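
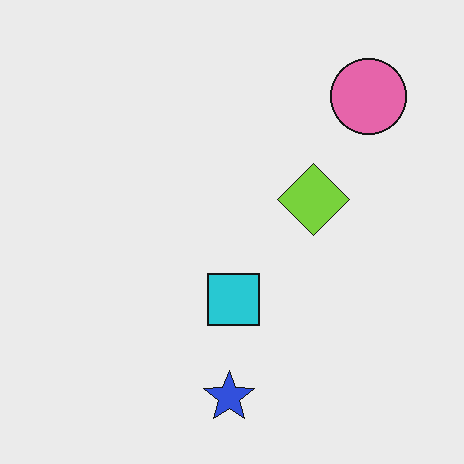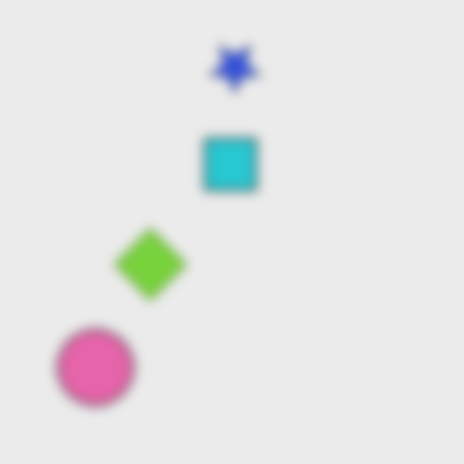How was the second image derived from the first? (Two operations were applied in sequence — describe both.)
Rotated 180°, then strongly gaussian-blurred.

The pink circle sits in the top-right of the first image and the bottom-left of the second — consistent with a whole-image 180° rotation. Shape edges and outlines are uniformly softened across the whole image.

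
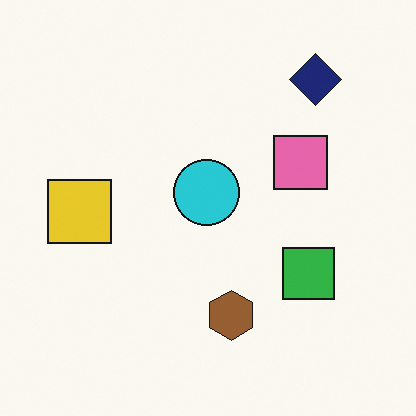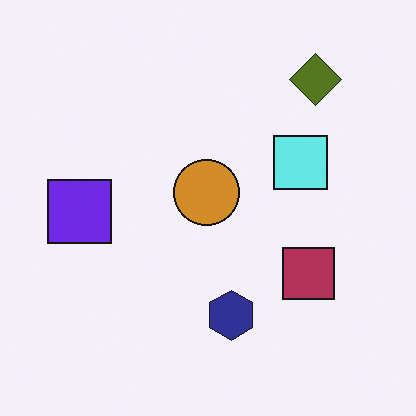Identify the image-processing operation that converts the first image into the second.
Hue-shifted by a large amount.

Every shape's color has rotated by the same amount around the hue wheel — a uniform hue shift.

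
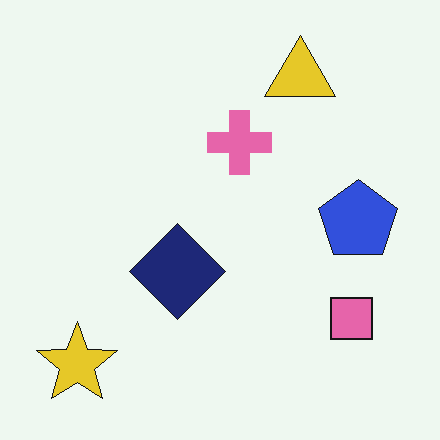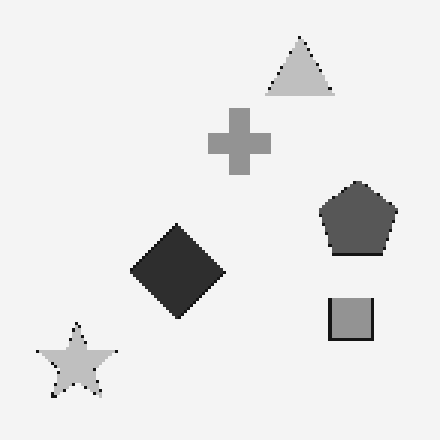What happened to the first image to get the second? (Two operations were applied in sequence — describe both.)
Converted to grayscale, then lightly pixelated (a mild mosaic effect).

All color is removed — every shape is now a shade of grey. Shapes are reduced to large square blocks; fine edges and outlines are lost — a downscale-then-upscale (mosaic) effect.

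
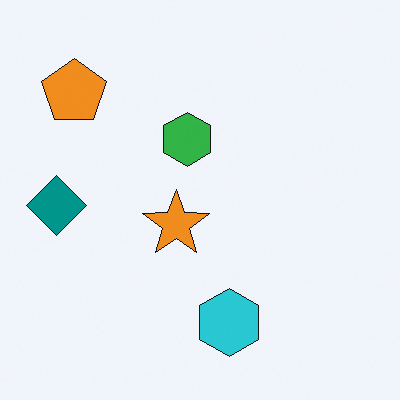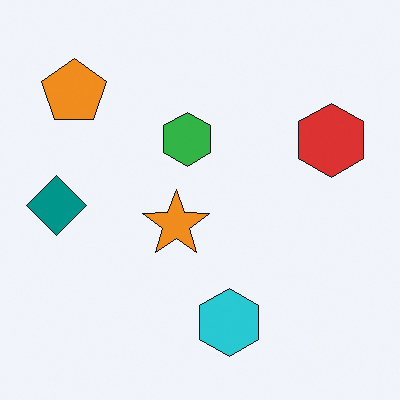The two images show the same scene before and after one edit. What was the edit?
The image was overlaid with an additional red hexagon.

A red hexagon appears in the second image that is absent from the first.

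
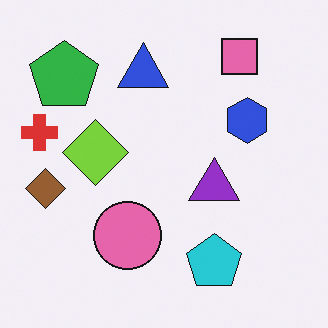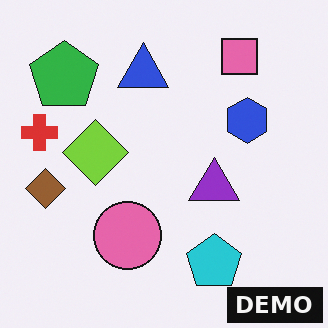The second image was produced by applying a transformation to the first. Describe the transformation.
The second image is the first watermarked with the text "DEMO" in the lower-right corner.

A dark label reading "DEMO" appears in the lower-right corner.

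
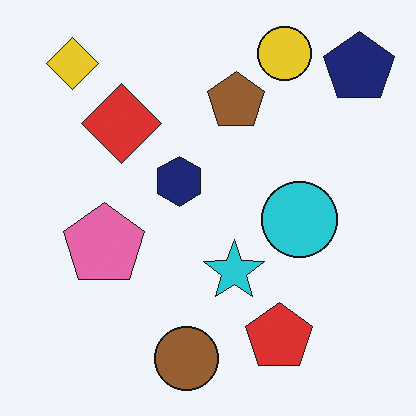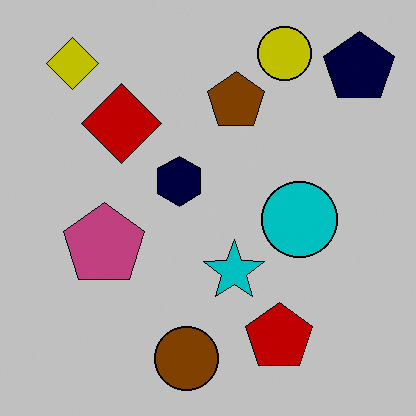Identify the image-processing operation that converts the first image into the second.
Aggressively posterized.

Each flat color has snapped to a coarser quantized level — most visibly, the near-white background has dropped to a flat grey.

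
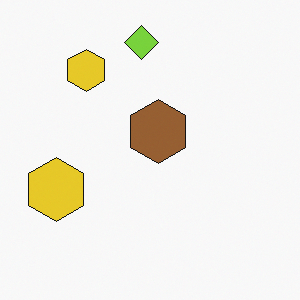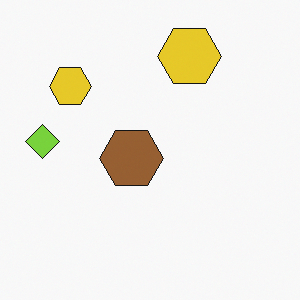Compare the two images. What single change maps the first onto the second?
The transformation is: transposed (reflected across the top-left ↔ bottom-right diagonal).

Shapes have swapped their row and column positions — what was in the top-right is now in the bottom-left — a diagonal reflection.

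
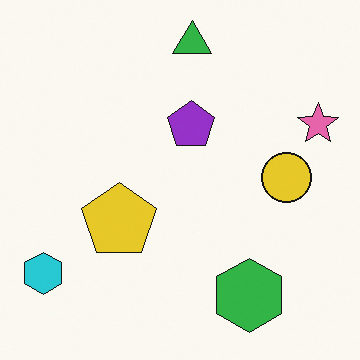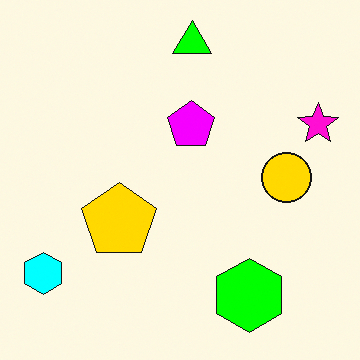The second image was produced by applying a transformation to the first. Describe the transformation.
This is the original image heavily oversaturated.

All colors are more vivid — a global saturation change.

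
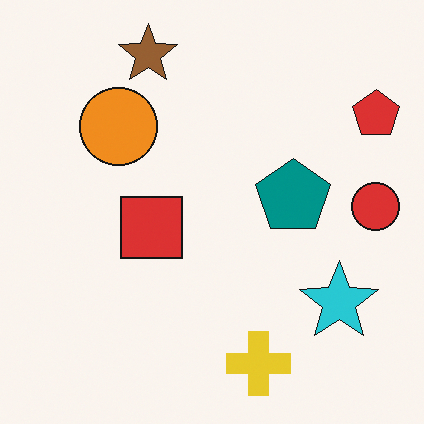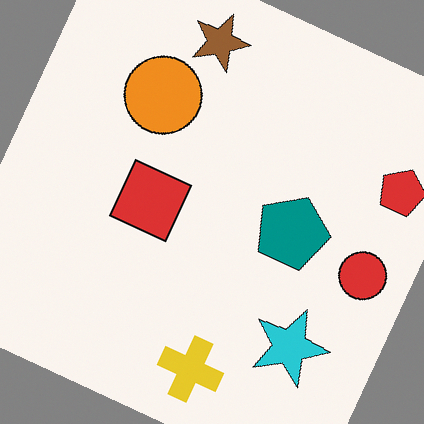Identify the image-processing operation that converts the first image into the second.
It was rotated clockwise by a moderate amount.

Every shape is tilted by the same angle and the image corners show triangular fill wedges — a whole-image rotation by a non-right angle.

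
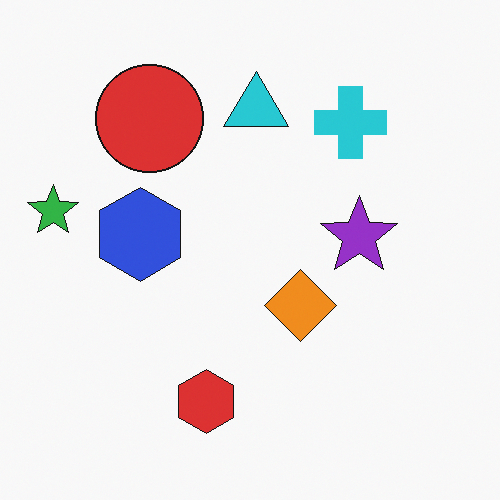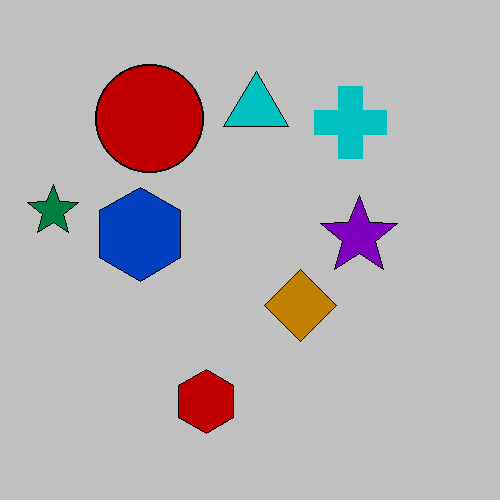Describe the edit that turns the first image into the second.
This is the original image heavily posterized to just a handful of flat colors.

Each flat color has snapped to a coarser quantized level — most visibly, the near-white background has dropped to a flat grey.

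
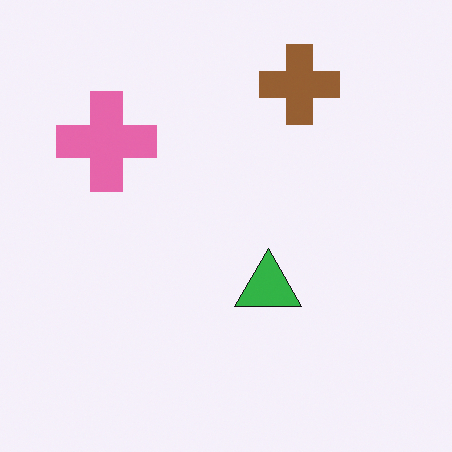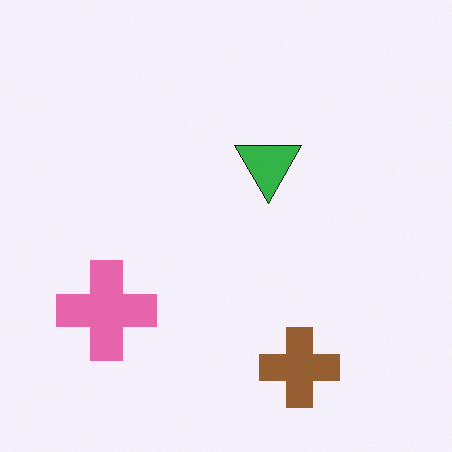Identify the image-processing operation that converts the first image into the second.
The image was flipped vertically (top ↔ bottom).

The brown cross is in the top of the first image and the bottom of the second — shapes on opposite sides of the horizontal midline have swapped in a mirror flip.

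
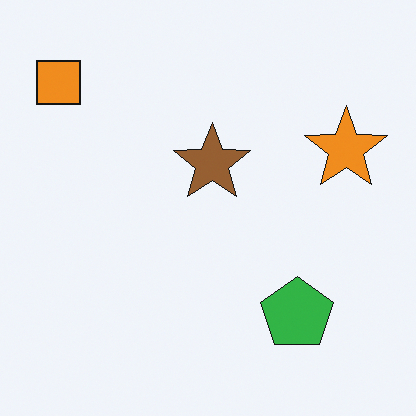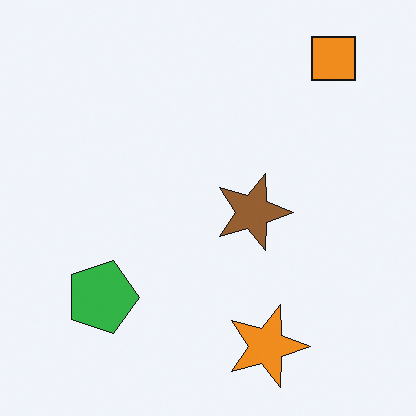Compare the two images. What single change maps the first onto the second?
The second image is the first rotated 90° clockwise.

The orange square sits in the top-left of the first image and the top-right of the second — consistent with a whole-image 90° clockwise rotation.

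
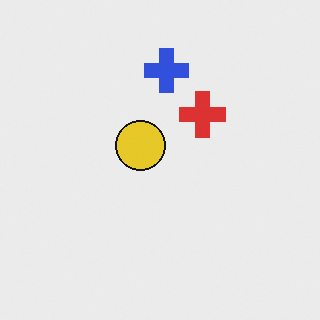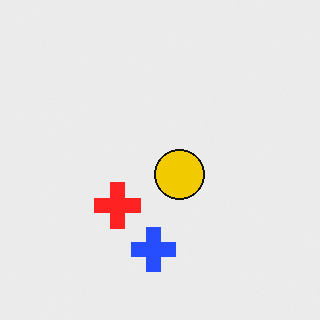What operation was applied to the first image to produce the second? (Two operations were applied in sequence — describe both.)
This is the original image slightly oversaturated, then rotated 180°.

All colors are more vivid — a global saturation change. The blue cross sits in the top of the first image and the bottom of the second — consistent with a whole-image 180° rotation.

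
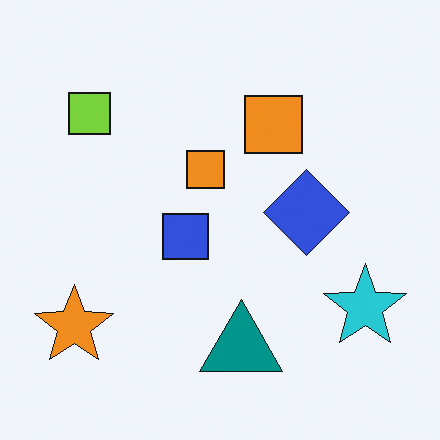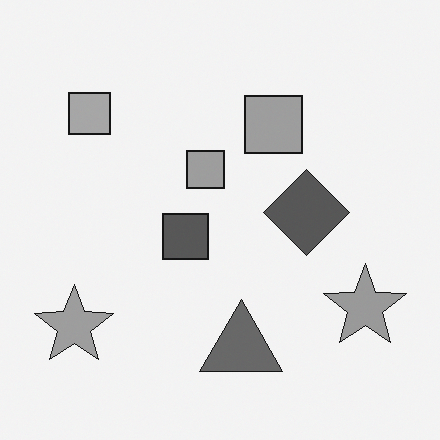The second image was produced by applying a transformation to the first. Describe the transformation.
It was converted to grayscale.

All color is removed — every shape is now a shade of grey.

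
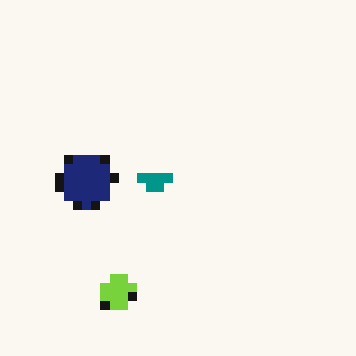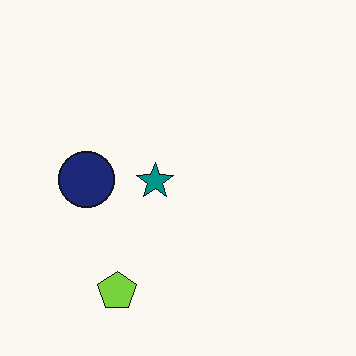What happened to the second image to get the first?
Heavily pixelated into large blocks.

Shapes are reduced to large square blocks; fine edges and outlines are lost — a downscale-then-upscale (mosaic) effect.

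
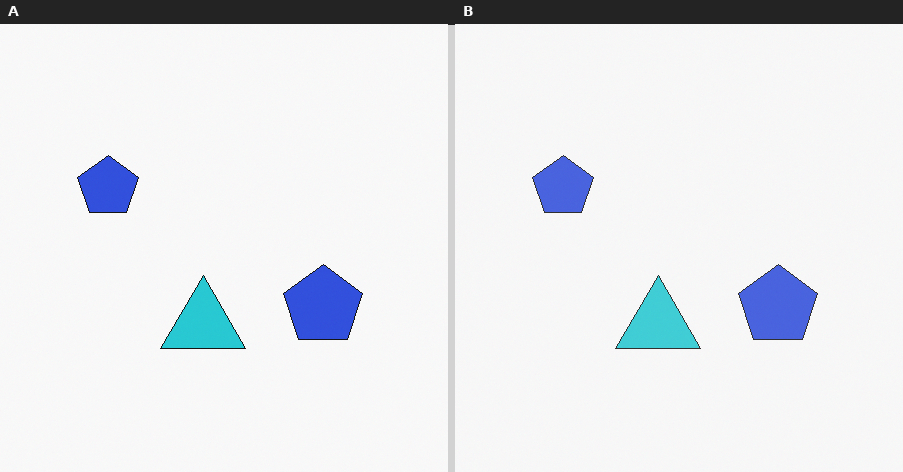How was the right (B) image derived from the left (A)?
The image was given slightly reduced contrast.

Tones are pushed toward mid-grey across the whole image — a global contrast change.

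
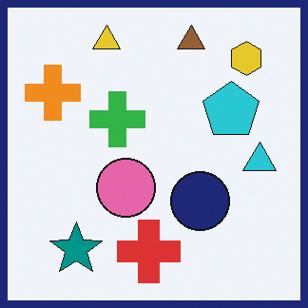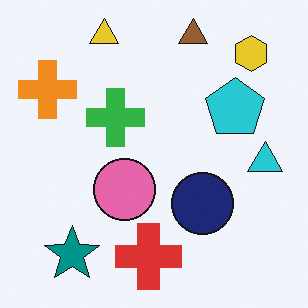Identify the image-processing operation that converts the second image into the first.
It was framed with a navy border.

A solid navy frame runs around the edge of the first image, with the content slightly shrunk inside it.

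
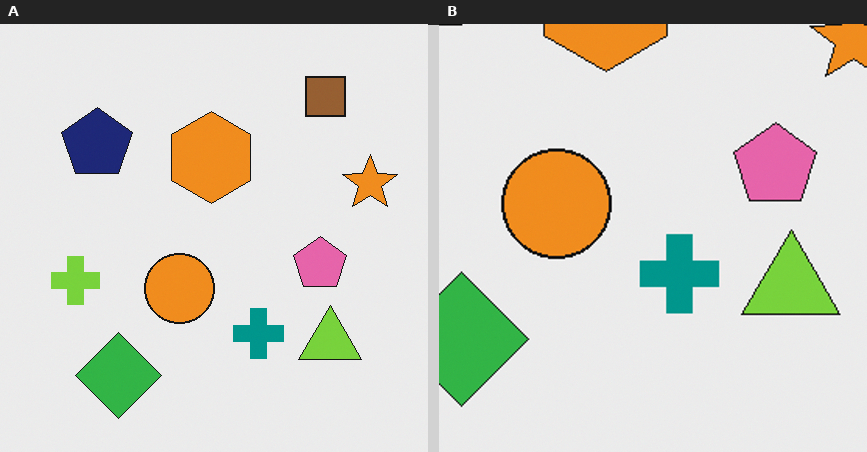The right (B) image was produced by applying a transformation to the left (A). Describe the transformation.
This is the original image cropped slightly and scaled back up.

The visible shapes are larger and the field of view is narrower; shapes near the original edges may be partly or wholly outside the frame — a crop-and-rescale.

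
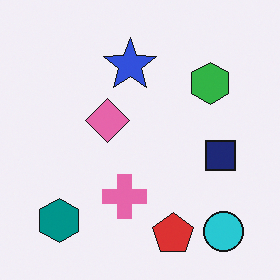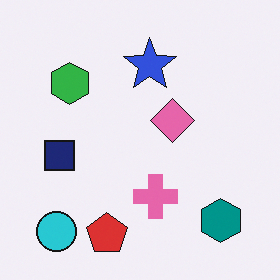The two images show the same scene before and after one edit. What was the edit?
The image was flipped horizontally (left ↔ right).

The cyan circle is in the bottom-right of the first image and the bottom-left of the second — shapes on opposite sides of the vertical midline have swapped in a mirror flip.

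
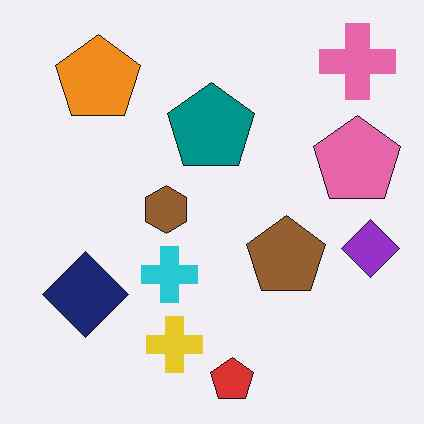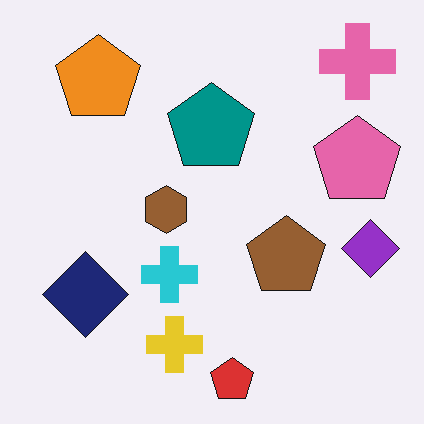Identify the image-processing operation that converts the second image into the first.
It was given moderate JPEG compression.

Blocky 8×8 compression artifacts appear around shape edges and the flat background shows ringing — characteristic JPEG degradation.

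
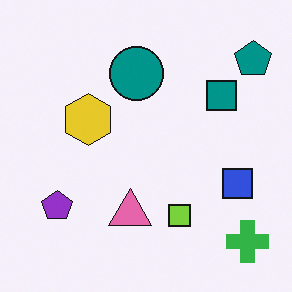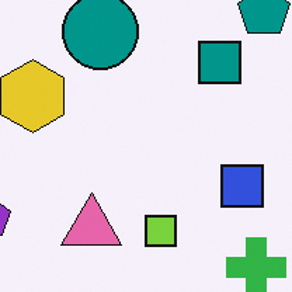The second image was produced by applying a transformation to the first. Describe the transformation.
Cropped slightly and scaled back up.

The visible shapes are larger and the field of view is narrower; shapes near the original edges may be partly or wholly outside the frame — a crop-and-rescale.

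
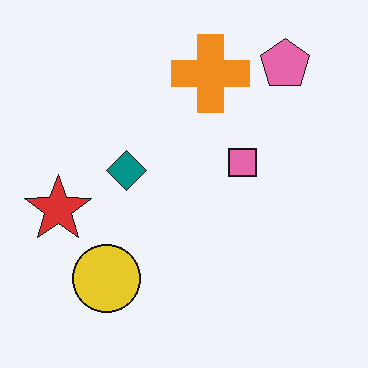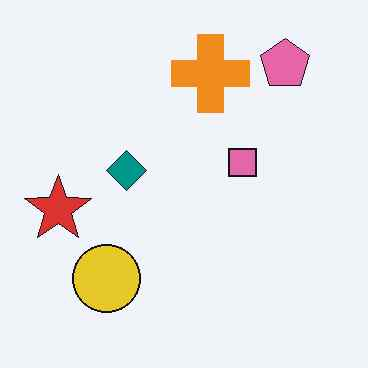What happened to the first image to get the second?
It was JPEG-compressed with visible artifacts.

Blocky 8×8 compression artifacts appear around shape edges and the flat background shows ringing — characteristic JPEG degradation.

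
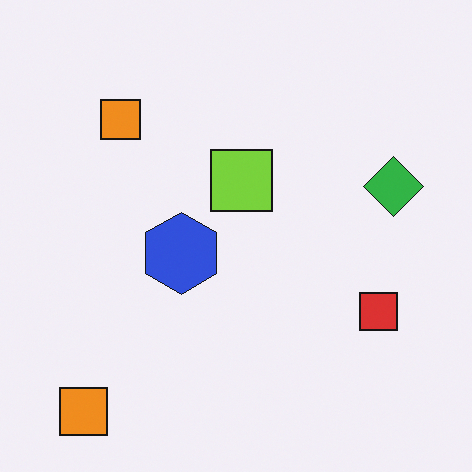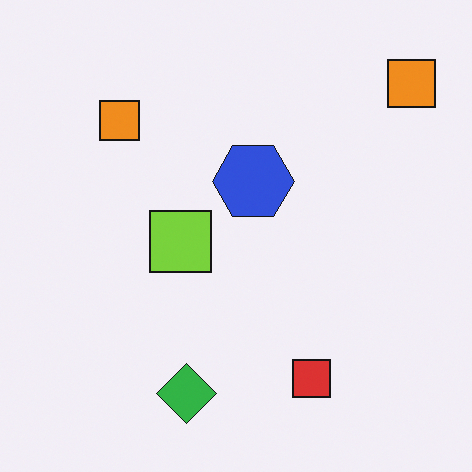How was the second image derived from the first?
This is the original image transposed (reflected across the top-left ↔ bottom-right diagonal).

Shapes have swapped their row and column positions — what was in the top-right is now in the bottom-left — a diagonal reflection.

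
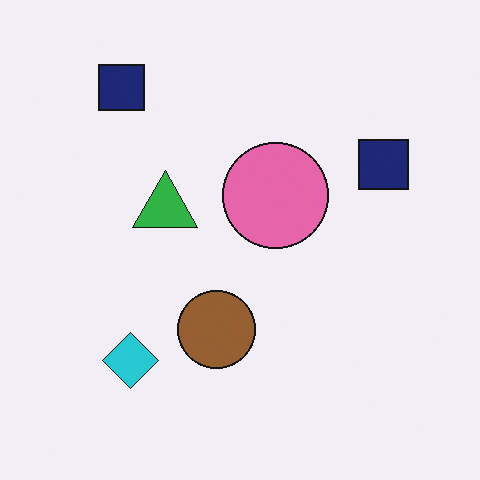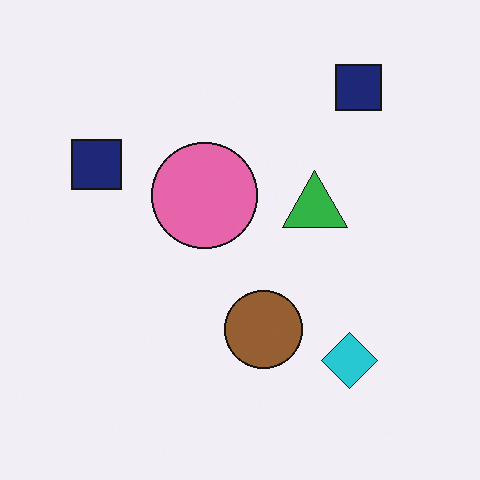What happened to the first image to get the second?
This is the original image flipped horizontally (left ↔ right).

The cyan diamond is in the bottom-left of the first image and the bottom-right of the second — shapes on opposite sides of the vertical midline have swapped in a mirror flip.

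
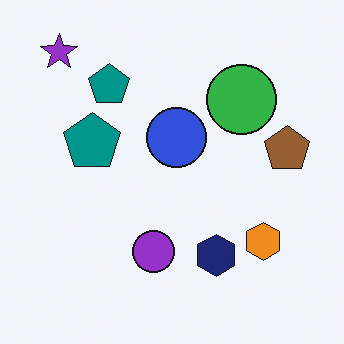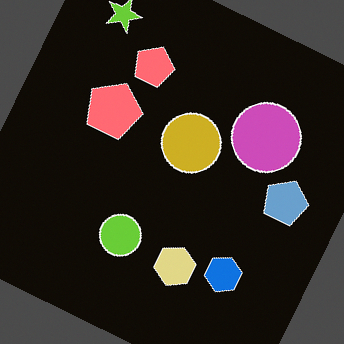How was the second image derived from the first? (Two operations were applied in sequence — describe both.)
This is the original image rotated clockwise by a clearly visible amount, then color-inverted (negative).

Every shape is tilted by the same angle and the image corners show triangular fill wedges — a whole-image rotation by a non-right angle. The light background has become dark and every shape's color is its complement — a photographic negative.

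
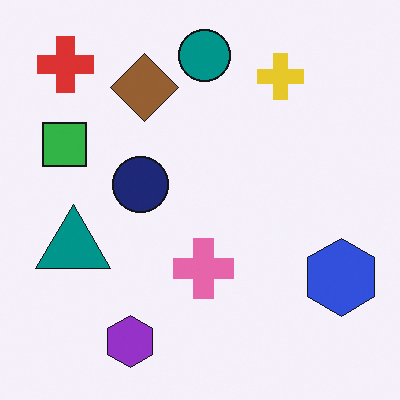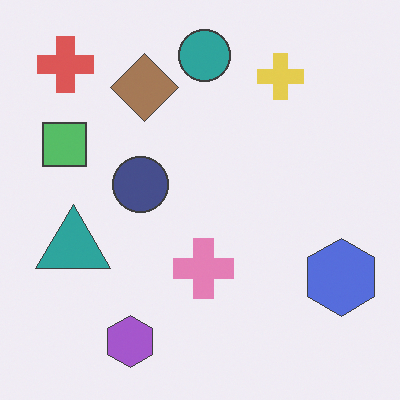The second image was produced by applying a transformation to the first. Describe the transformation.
The second image is the first given slightly reduced contrast.

Tones are pushed toward mid-grey across the whole image — a global contrast change.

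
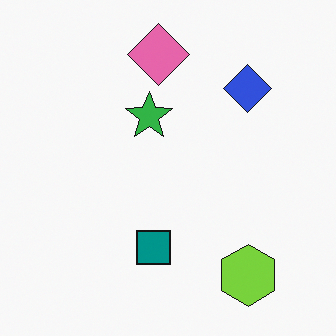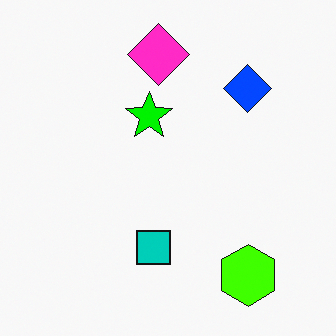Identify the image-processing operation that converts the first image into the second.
It was made much more vivid (saturation change).

All colors are more vivid — a global saturation change.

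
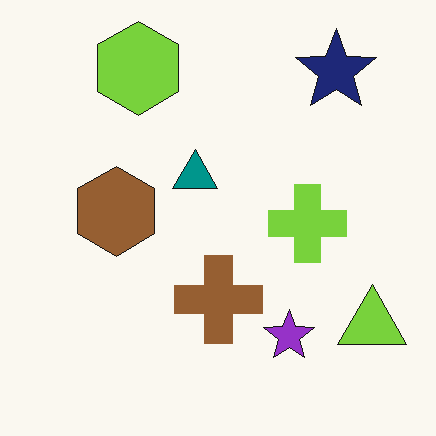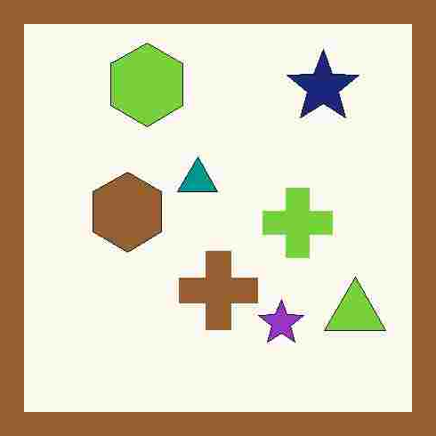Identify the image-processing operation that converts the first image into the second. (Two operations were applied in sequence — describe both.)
This is the original image heavily JPEG-compressed with obvious blocking artifacts, then framed with a brown border.

Blocky 8×8 compression artifacts appear around shape edges and the flat background shows ringing — characteristic JPEG degradation. A solid brown frame runs around the edge of the second image, with the content slightly shrunk inside it.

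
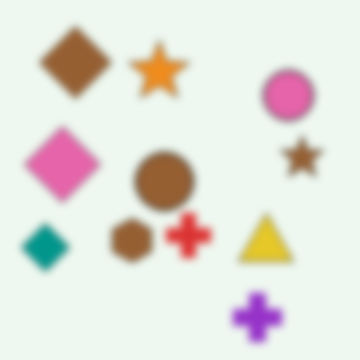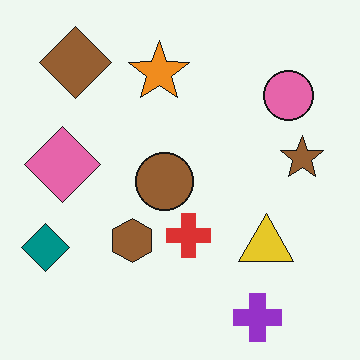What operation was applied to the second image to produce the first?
Moderately blurred.

Shape edges and outlines are uniformly softened across the whole image.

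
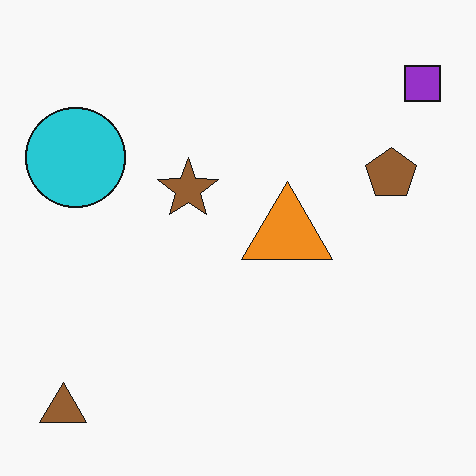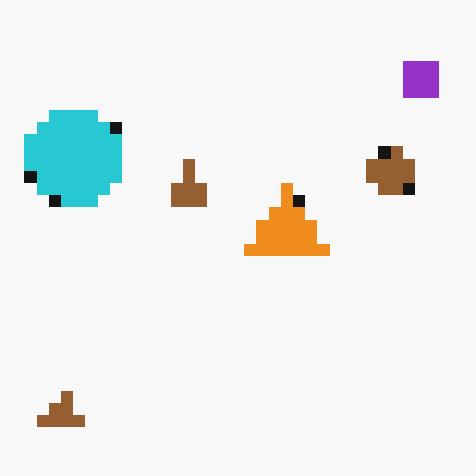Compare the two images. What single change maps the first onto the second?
The image was heavily pixelated into large blocks.

Shapes are reduced to large square blocks; fine edges and outlines are lost — a downscale-then-upscale (mosaic) effect.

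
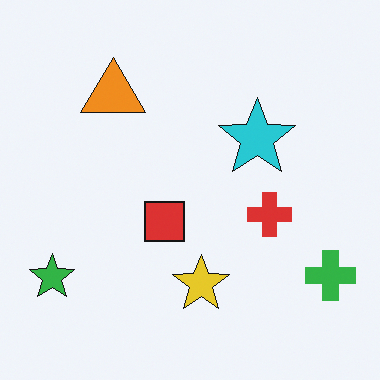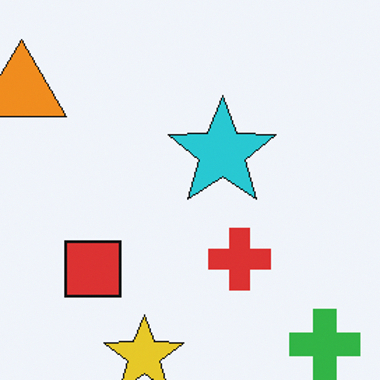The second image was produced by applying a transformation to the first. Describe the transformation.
Cropped slightly and scaled back up.

The visible shapes are larger and the field of view is narrower; shapes near the original edges may be partly or wholly outside the frame — a crop-and-rescale.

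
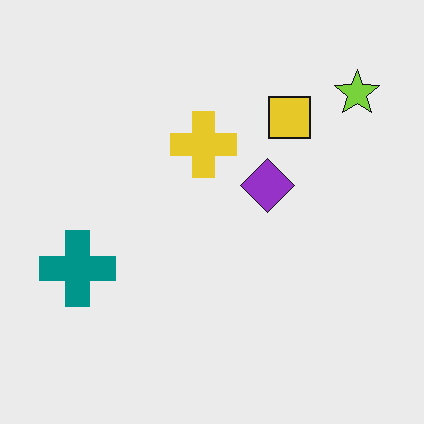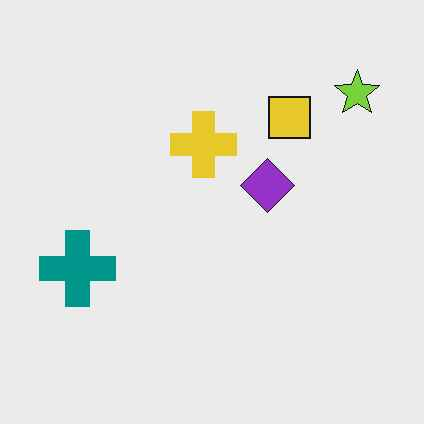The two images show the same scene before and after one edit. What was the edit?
The image was given moderate JPEG compression.

Blocky 8×8 compression artifacts appear around shape edges and the flat background shows ringing — characteristic JPEG degradation.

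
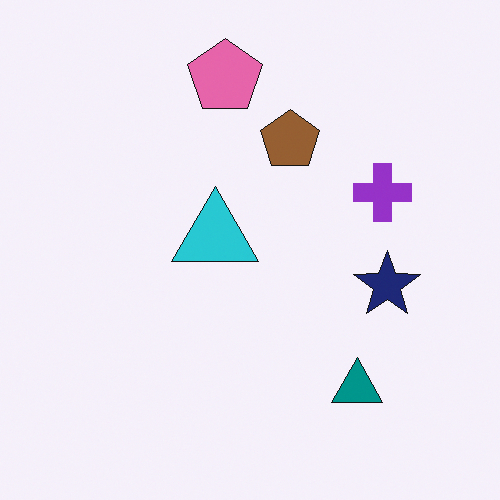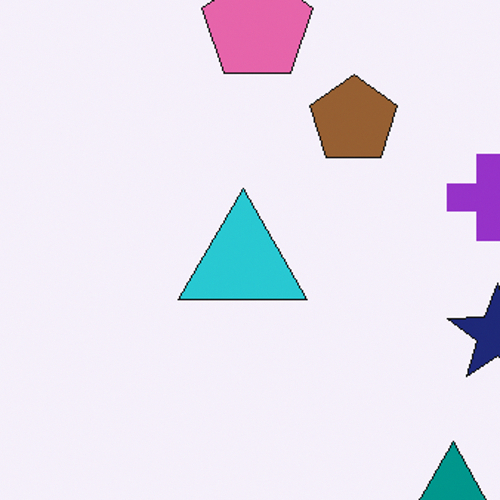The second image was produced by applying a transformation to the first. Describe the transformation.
The image was cropped slightly and scaled back up.

The visible shapes are larger and the field of view is narrower; shapes near the original edges may be partly or wholly outside the frame — a crop-and-rescale.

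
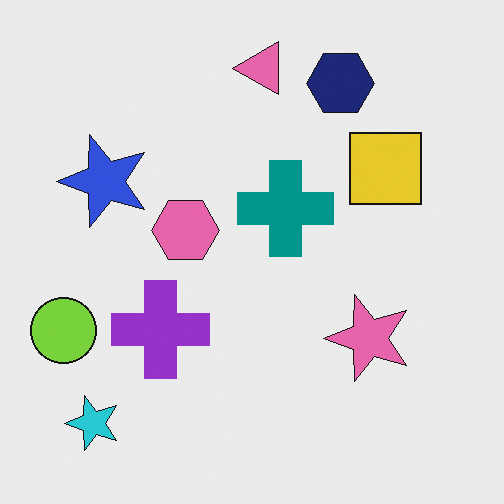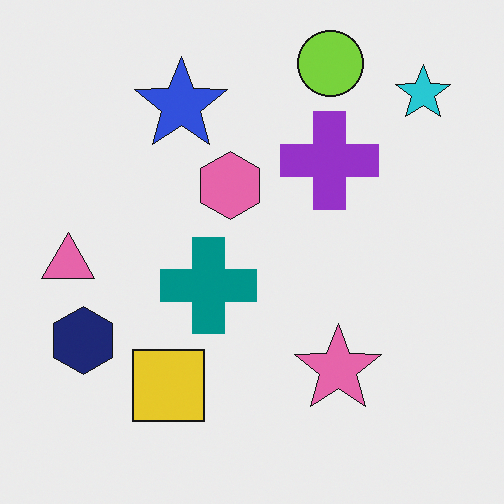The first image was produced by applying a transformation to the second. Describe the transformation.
The first image is the second transposed (reflected across the top-left ↔ bottom-right diagonal).

Shapes have swapped their row and column positions — what was in the top-right is now in the bottom-left — a diagonal reflection.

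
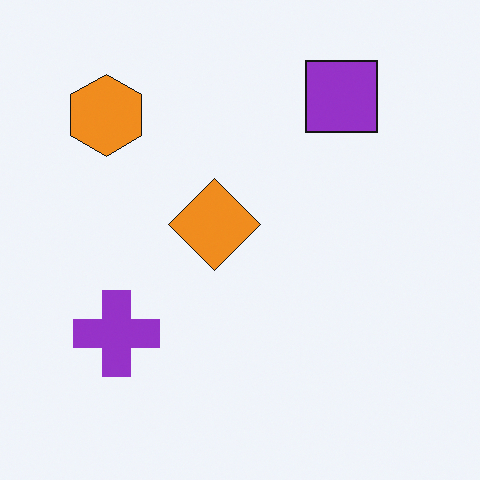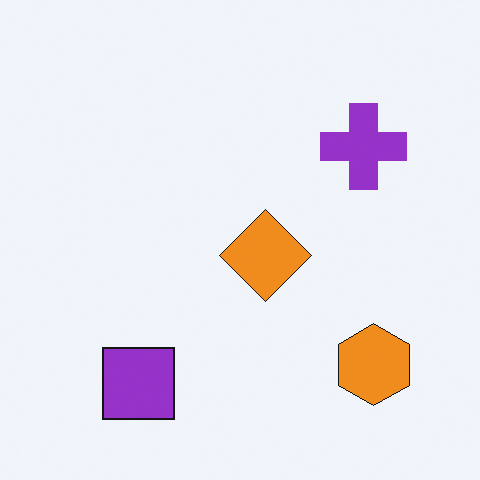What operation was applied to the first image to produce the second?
The image was rotated 180°.

The orange hexagon sits in the top-left of the first image and the bottom-right of the second — consistent with a whole-image 180° rotation.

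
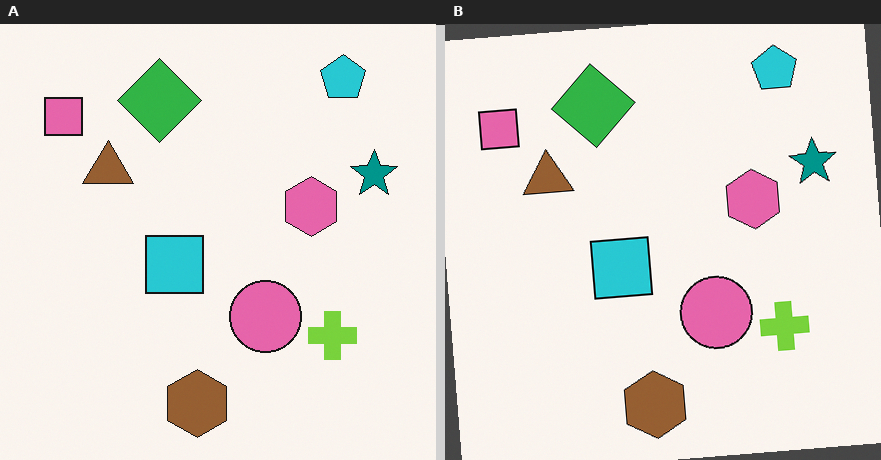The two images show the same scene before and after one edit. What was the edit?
It was rotated counter-clockwise by a few degrees.

Every shape is tilted by the same angle and the image corners show triangular fill wedges — a whole-image rotation by a non-right angle.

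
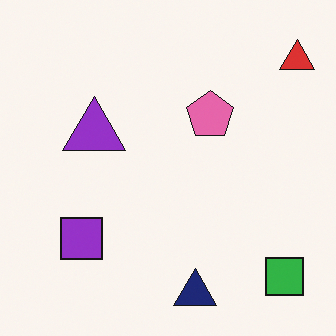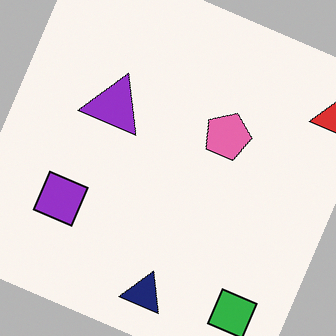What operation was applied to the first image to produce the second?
The image was rotated clockwise by a clearly visible amount.

Every shape is tilted by the same angle and the image corners show triangular fill wedges — a whole-image rotation by a non-right angle.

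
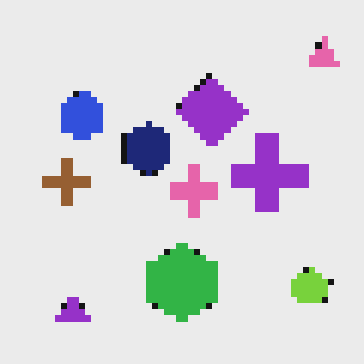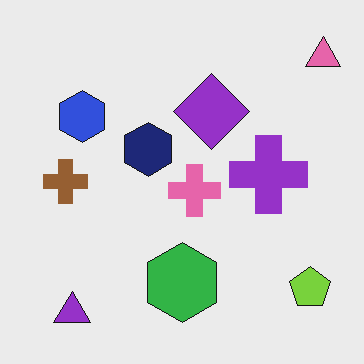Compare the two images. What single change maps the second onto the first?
The transformation is: pixelated into visible square blocks.

Shapes are reduced to large square blocks; fine edges and outlines are lost — a downscale-then-upscale (mosaic) effect.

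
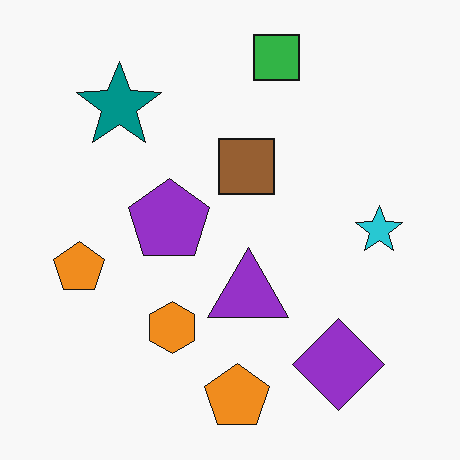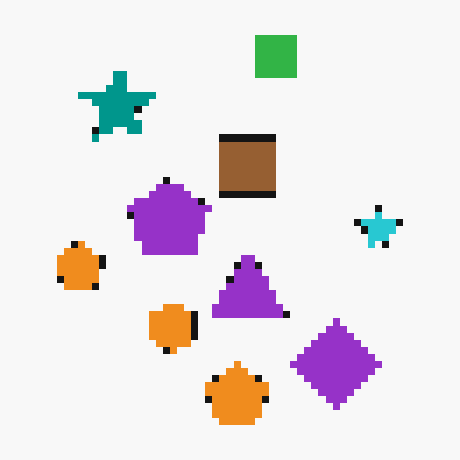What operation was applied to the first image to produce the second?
The transformation is: moderately pixelated.

Shapes are reduced to large square blocks; fine edges and outlines are lost — a downscale-then-upscale (mosaic) effect.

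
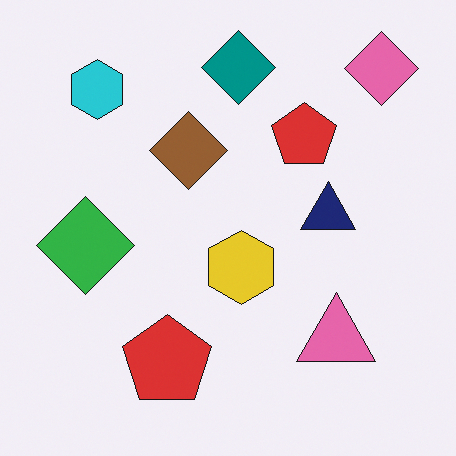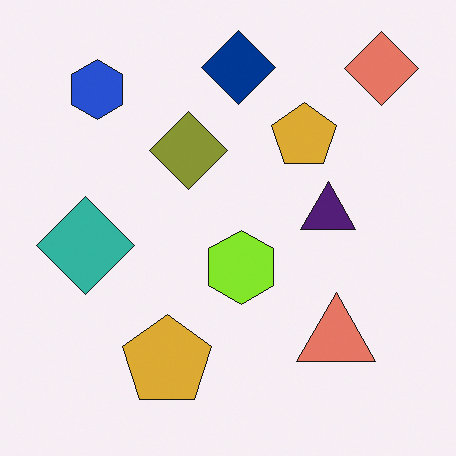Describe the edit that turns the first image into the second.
It was hue-shifted slightly.

Every shape's color has rotated by the same amount around the hue wheel — a uniform hue shift.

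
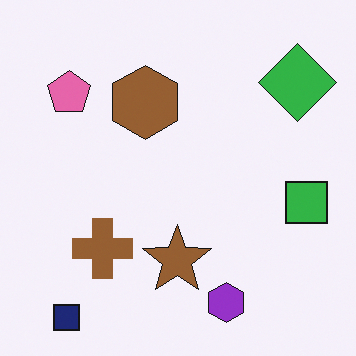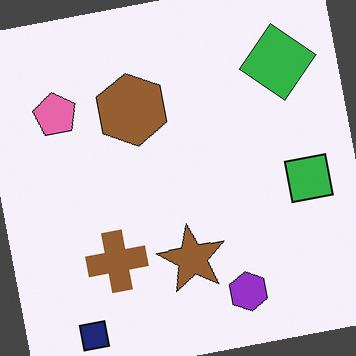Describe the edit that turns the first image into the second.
The transformation is: rotated counter-clockwise by a slight angle.

Every shape is tilted by the same angle and the image corners show triangular fill wedges — a whole-image rotation by a non-right angle.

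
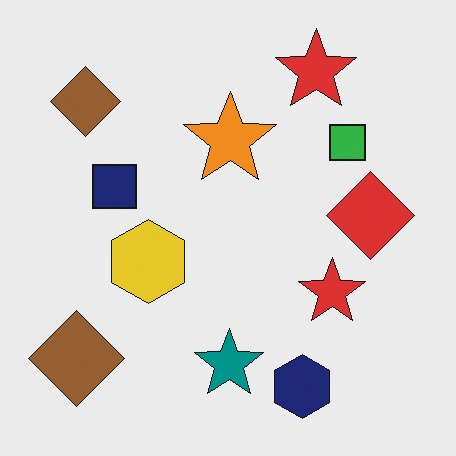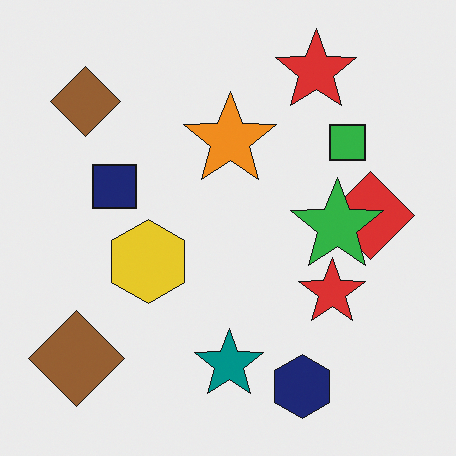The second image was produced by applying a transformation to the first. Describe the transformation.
The second image is the first overlaid with an additional green star.

A green star appears in the second image that is absent from the first.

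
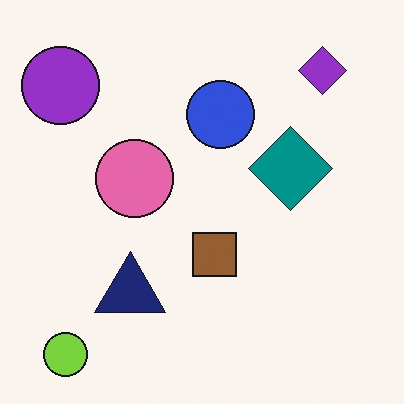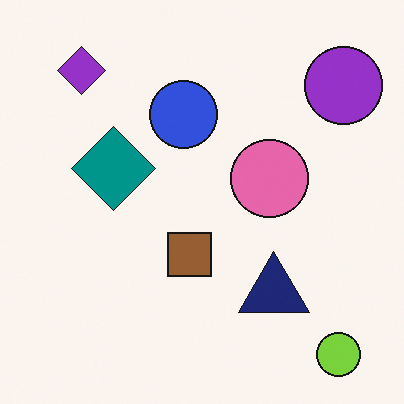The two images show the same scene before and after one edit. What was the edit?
Flipped horizontally (left ↔ right).

The purple circle is in the top-left of the first image and the top-right of the second — shapes on opposite sides of the vertical midline have swapped in a mirror flip.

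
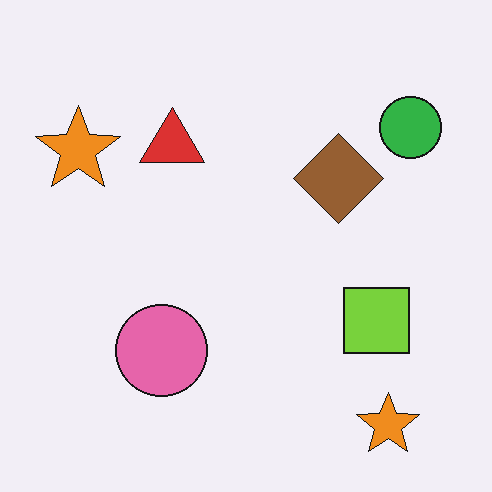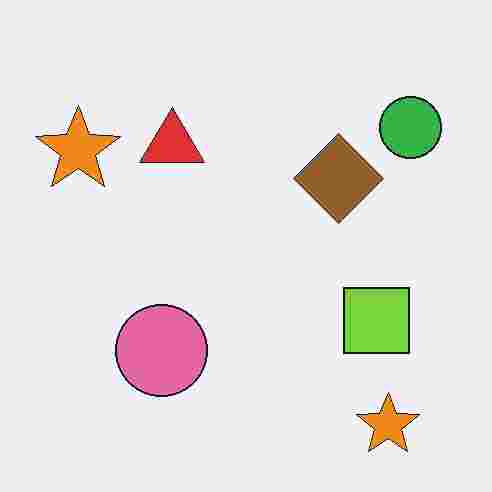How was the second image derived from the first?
This is the original image degraded with heavy JPEG compression.

Blocky 8×8 compression artifacts appear around shape edges and the flat background shows ringing — characteristic JPEG degradation.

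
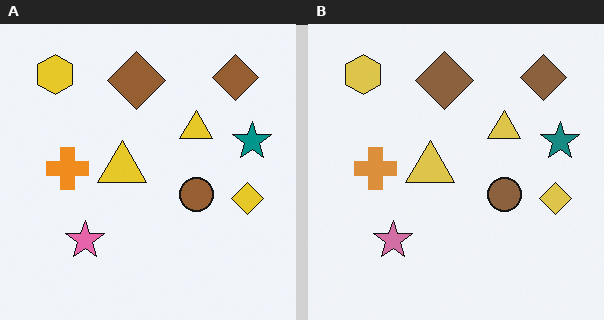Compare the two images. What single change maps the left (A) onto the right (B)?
Slightly desaturated.

All colors are more muted and greyish — a global saturation change.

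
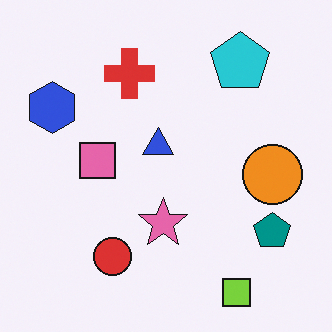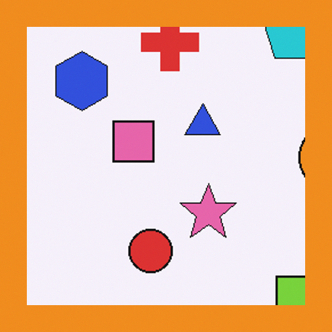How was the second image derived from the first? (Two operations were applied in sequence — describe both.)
This is the original image cropped to a modestly smaller region and rescaled, then framed with a orange border.

The visible shapes are larger and the field of view is narrower; shapes near the original edges may be partly or wholly outside the frame — a crop-and-rescale. A solid orange frame runs around the edge of the second image, with the content slightly shrunk inside it.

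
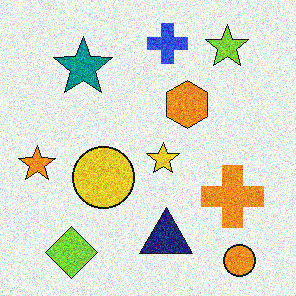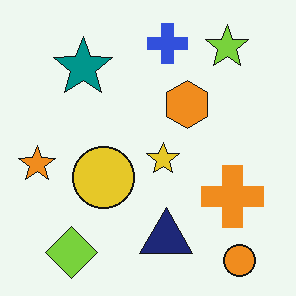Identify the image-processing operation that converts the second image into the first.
The transformation is: degraded with a thick layer of grain.

Random speckle covers the whole image, including the flat background.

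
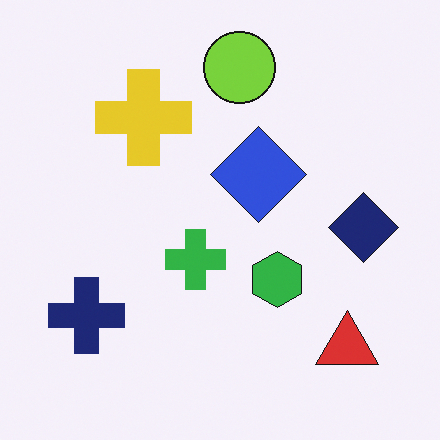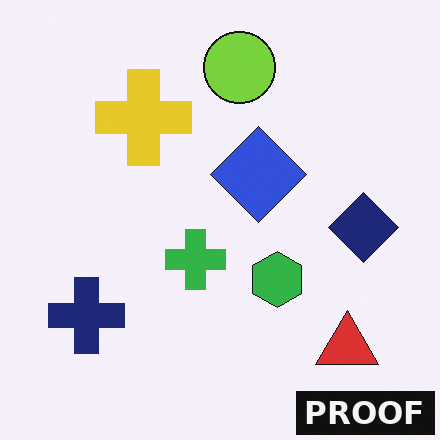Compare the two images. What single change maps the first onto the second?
This is the original image watermarked with the text "PROOF" in the lower-right corner.

A dark label reading "PROOF" appears in the lower-right corner.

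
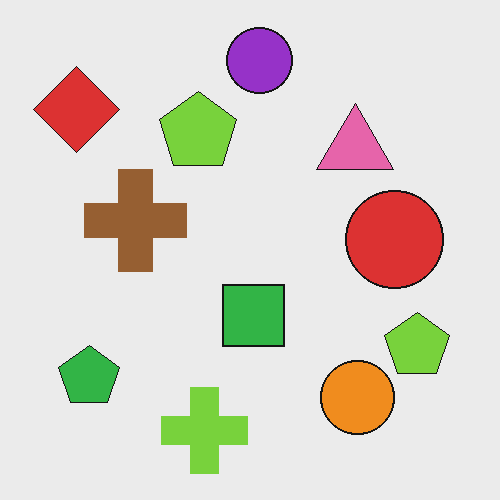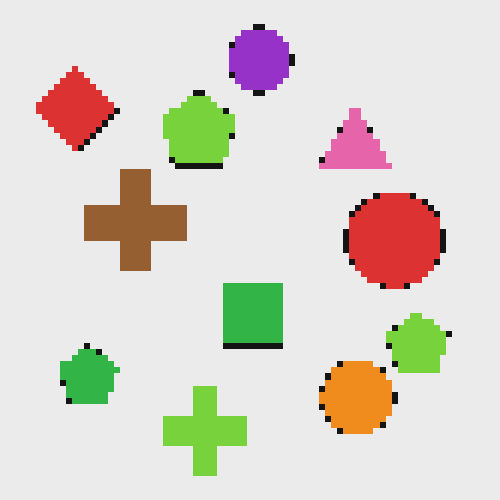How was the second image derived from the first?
The image was moderately pixelated.

Shapes are reduced to large square blocks; fine edges and outlines are lost — a downscale-then-upscale (mosaic) effect.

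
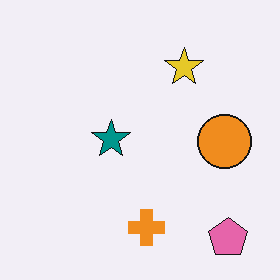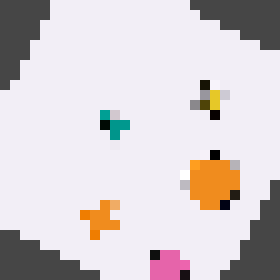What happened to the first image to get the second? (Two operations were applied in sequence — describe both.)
It was rotated clockwise by a moderate amount, then coarsely pixelated.

Every shape is tilted by the same angle and the image corners show triangular fill wedges — a whole-image rotation by a non-right angle. Shapes are reduced to large square blocks; fine edges and outlines are lost — a downscale-then-upscale (mosaic) effect.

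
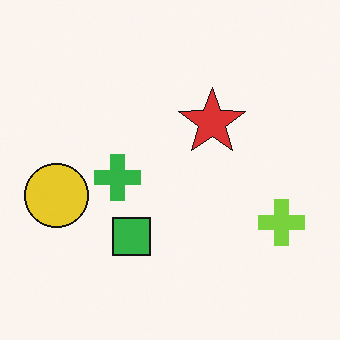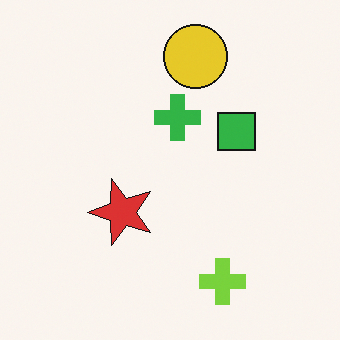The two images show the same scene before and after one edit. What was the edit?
The transformation is: transposed (reflected across the top-left ↔ bottom-right diagonal).

Shapes have swapped their row and column positions — what was in the top-right is now in the bottom-left — a diagonal reflection.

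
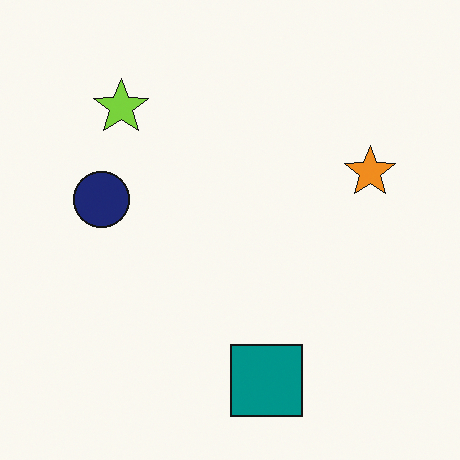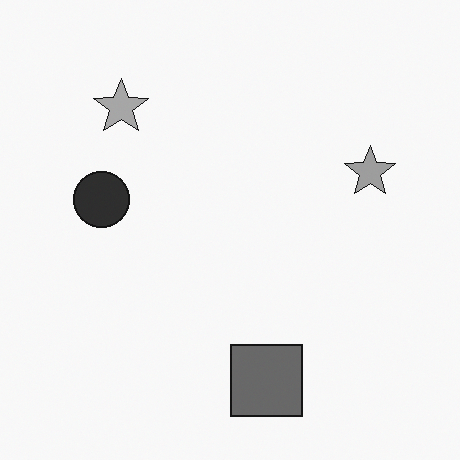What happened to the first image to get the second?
Converted to grayscale.

All color is removed — every shape is now a shade of grey.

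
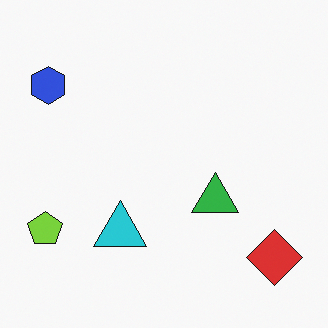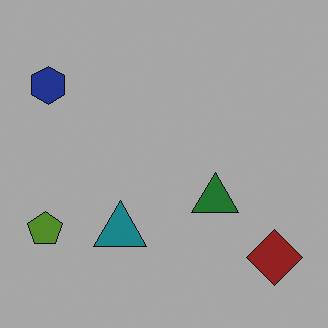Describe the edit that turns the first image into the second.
The transformation is: substantially darkened.

Every pixel — background and shapes alike — is uniformly darkened.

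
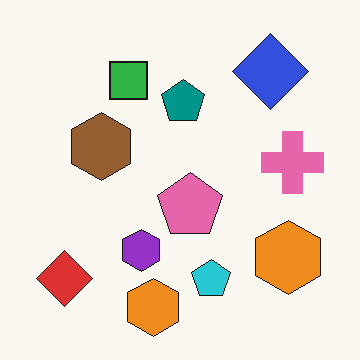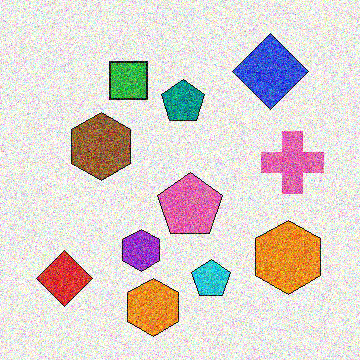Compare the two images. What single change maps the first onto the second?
The second image is the first degraded with strong gaussian noise.

Random speckle covers the whole image, including the flat background.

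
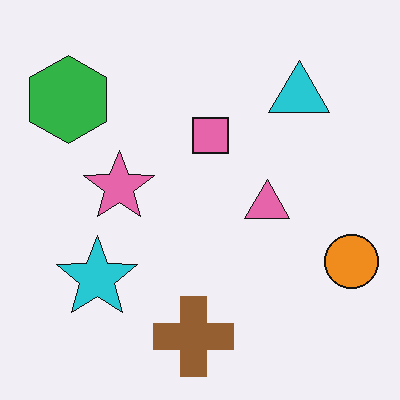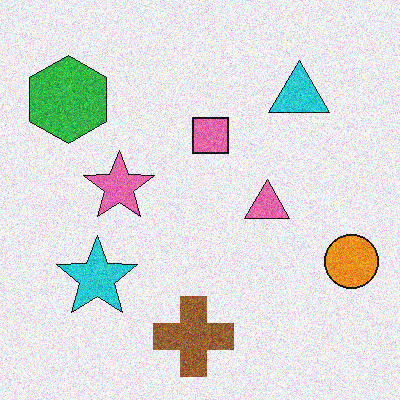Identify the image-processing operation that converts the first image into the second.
The transformation is: degraded with moderate additive noise.

Random speckle covers the whole image, including the flat background.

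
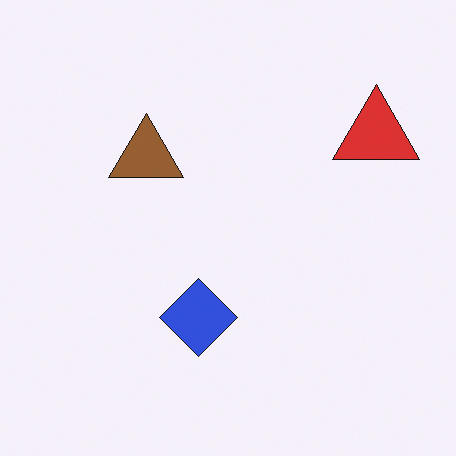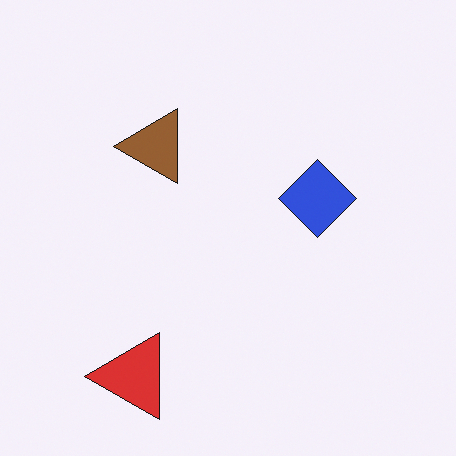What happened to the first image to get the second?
The transformation is: transposed (reflected across the top-left ↔ bottom-right diagonal).

Shapes have swapped their row and column positions — what was in the top-right is now in the bottom-left — a diagonal reflection.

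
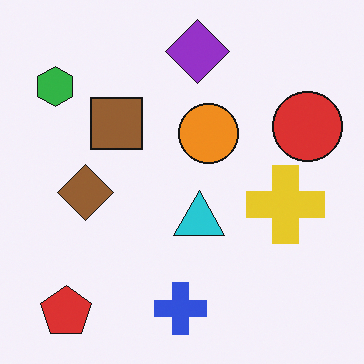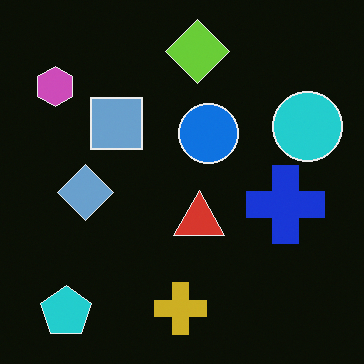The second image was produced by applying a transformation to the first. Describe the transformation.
Color-inverted (negative).

The light background has become dark and every shape's color is its complement — a photographic negative.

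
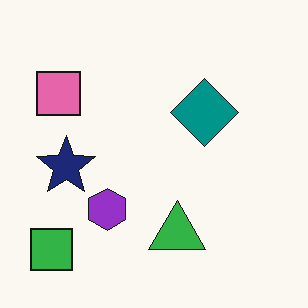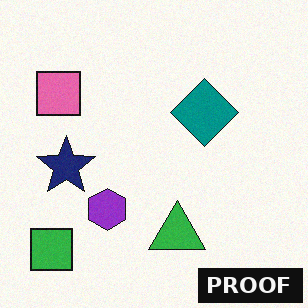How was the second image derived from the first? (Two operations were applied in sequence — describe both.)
The image was degraded with subtle gaussian noise, then watermarked with the text "PROOF" in the lower-right corner.

Random speckle covers the whole image, including the flat background. A dark label reading "PROOF" appears in the lower-right corner.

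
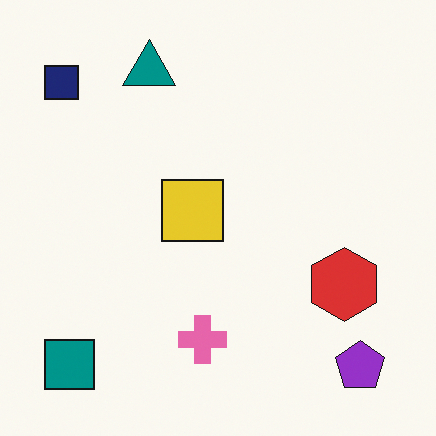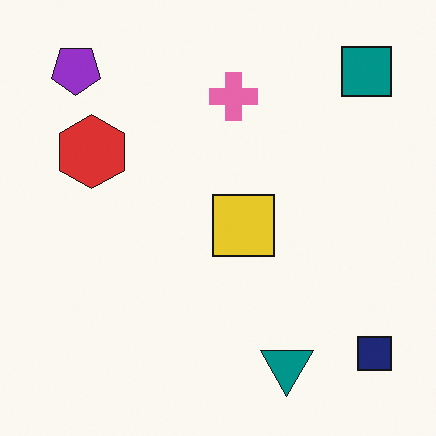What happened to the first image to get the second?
The second image is the first rotated 180°.

The teal square sits in the bottom-left of the first image and the top-right of the second — consistent with a whole-image 180° rotation.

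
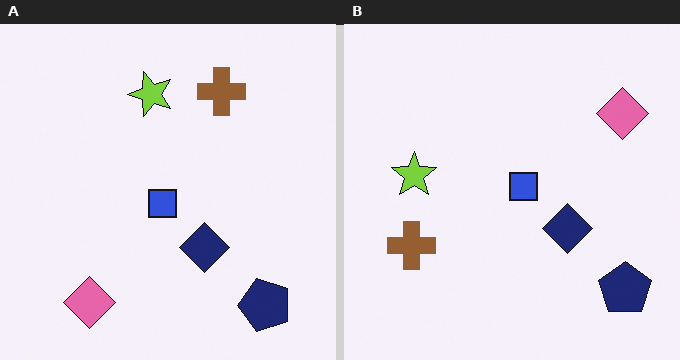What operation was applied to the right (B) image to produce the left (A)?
Transposed (reflected across the top-left ↔ bottom-right diagonal).

Shapes have swapped their row and column positions — what was in the top-right is now in the bottom-left — a diagonal reflection.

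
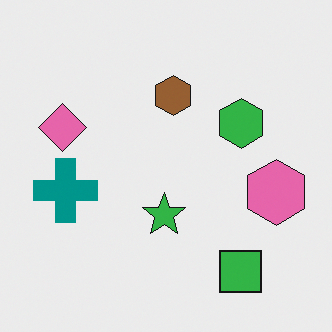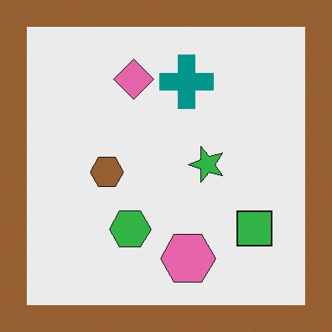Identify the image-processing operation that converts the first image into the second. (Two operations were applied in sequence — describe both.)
Transposed (reflected across the top-left ↔ bottom-right diagonal), then framed with a brown border.

Shapes have swapped their row and column positions — what was in the top-right is now in the bottom-left — a diagonal reflection. A solid brown frame runs around the edge of the second image, with the content slightly shrunk inside it.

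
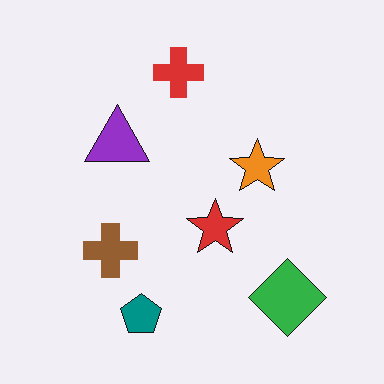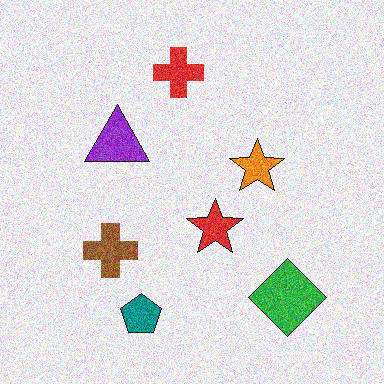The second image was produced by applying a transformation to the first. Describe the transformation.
The second image is the first degraded with visible gaussian noise.

Random speckle covers the whole image, including the flat background.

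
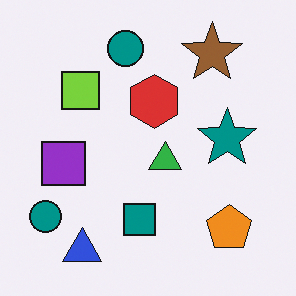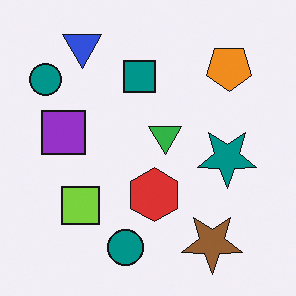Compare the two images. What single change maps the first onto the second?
The transformation is: flipped vertically (top ↔ bottom).

The blue triangle is in the bottom-left of the first image and the top-left of the second — shapes on opposite sides of the horizontal midline have swapped in a mirror flip.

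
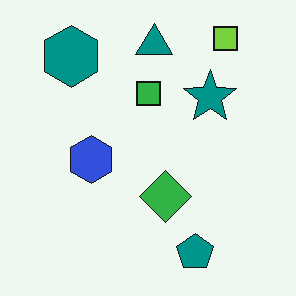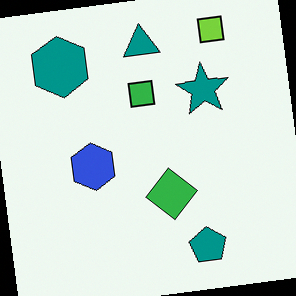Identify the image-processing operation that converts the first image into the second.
The second image is the first rotated counter-clockwise by a few degrees.

Every shape is tilted by the same angle and the image corners show triangular fill wedges — a whole-image rotation by a non-right angle.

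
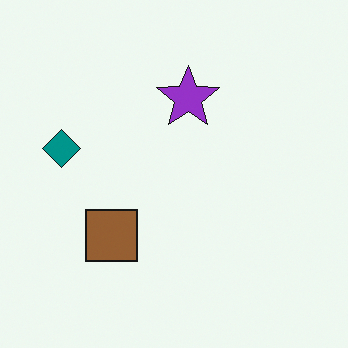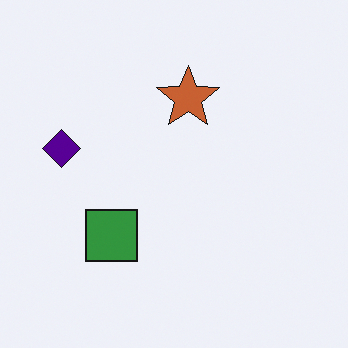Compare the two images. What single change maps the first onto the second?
It was hue-shifted through roughly a third of the color wheel.

Every shape's color has rotated by the same amount around the hue wheel — a uniform hue shift.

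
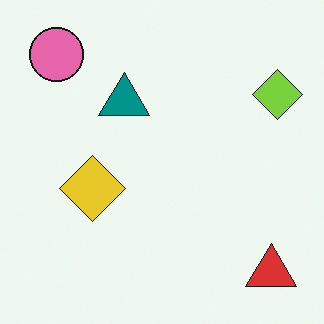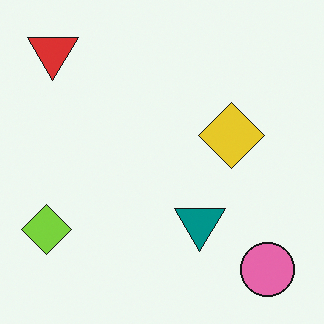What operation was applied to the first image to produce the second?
It was rotated 180°.

The red triangle sits in the bottom-right of the first image and the top-left of the second — consistent with a whole-image 180° rotation.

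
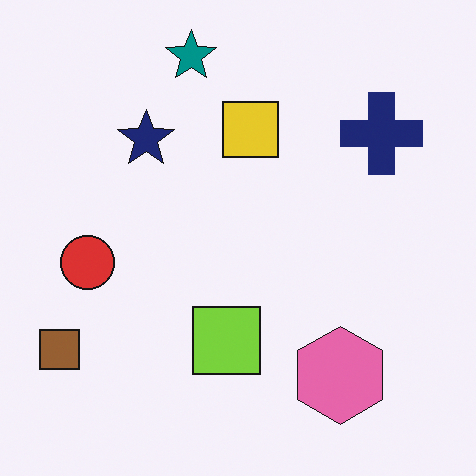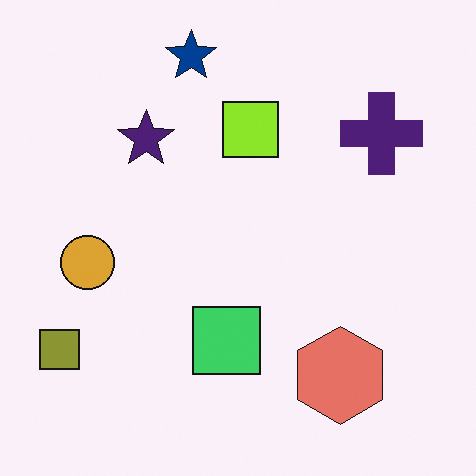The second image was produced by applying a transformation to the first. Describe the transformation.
The image was hue-shifted by a small amount.

Every shape's color has rotated by the same amount around the hue wheel — a uniform hue shift.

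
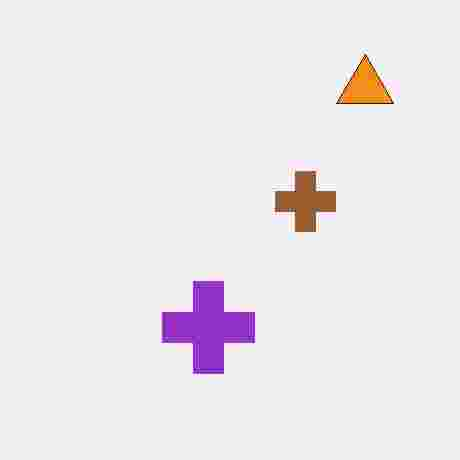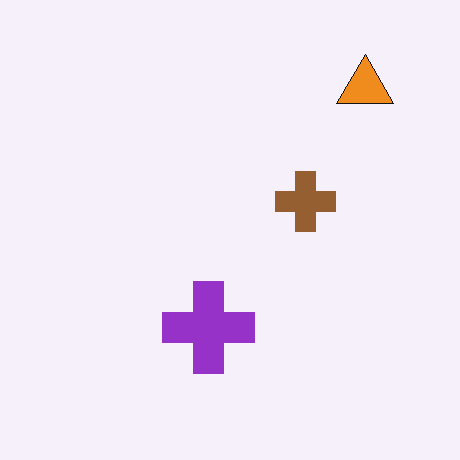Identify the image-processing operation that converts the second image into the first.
The image was heavily JPEG-compressed with obvious blocking artifacts.

Blocky 8×8 compression artifacts appear around shape edges and the flat background shows ringing — characteristic JPEG degradation.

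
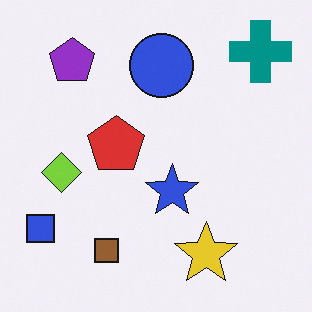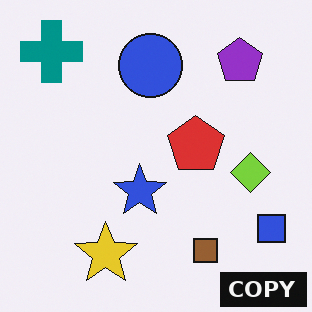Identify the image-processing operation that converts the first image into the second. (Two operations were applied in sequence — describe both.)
The image was flipped horizontally (left ↔ right), then watermarked with the text "COPY" in the lower-right corner.

The blue square is in the bottom-left of the first image and the bottom-right of the second — shapes on opposite sides of the vertical midline have swapped in a mirror flip. A dark label reading "COPY" appears in the lower-right corner.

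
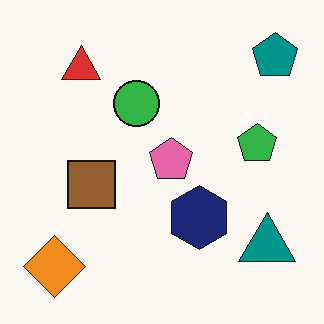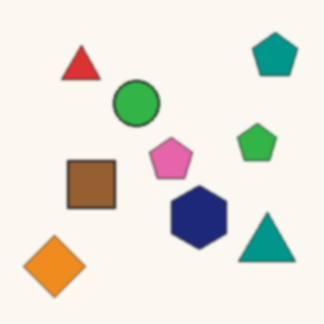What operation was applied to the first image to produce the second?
The transformation is: given a subtle gaussian blur.

Shape edges and outlines are uniformly softened across the whole image.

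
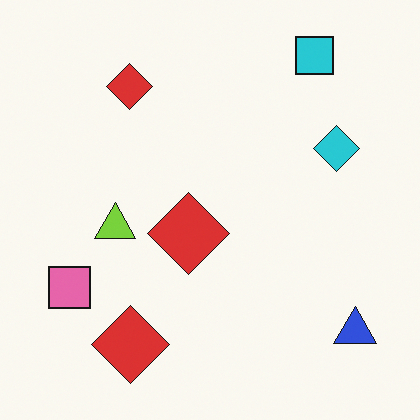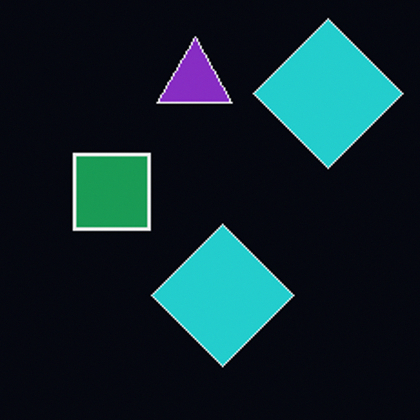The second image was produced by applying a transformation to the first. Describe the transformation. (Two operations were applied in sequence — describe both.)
It was cropped to a noticeably smaller region and rescaled, then color-inverted (negative).

The visible shapes are larger and the field of view is narrower; shapes near the original edges may be partly or wholly outside the frame — a crop-and-rescale. The light background has become dark and every shape's color is its complement — a photographic negative.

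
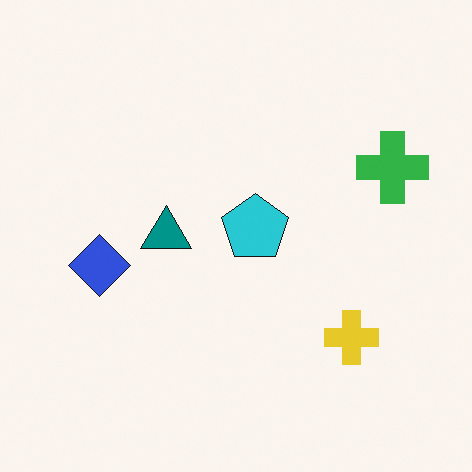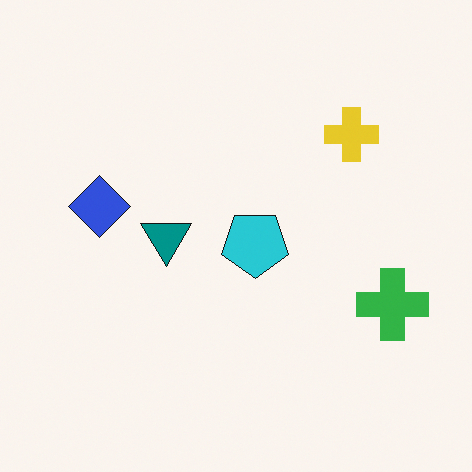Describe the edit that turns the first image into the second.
The second image is the first flipped vertically (top ↔ bottom).

The yellow cross is in the bottom-right of the first image and the top-right of the second — shapes on opposite sides of the horizontal midline have swapped in a mirror flip.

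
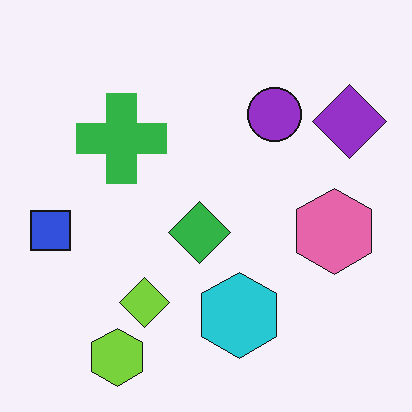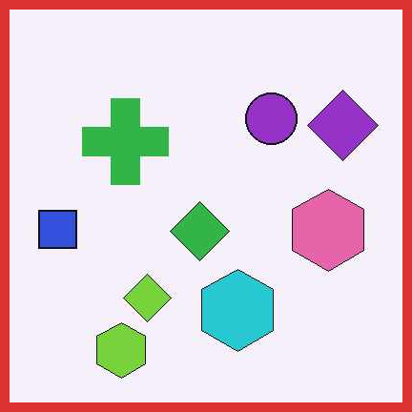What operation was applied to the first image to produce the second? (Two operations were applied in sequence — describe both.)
The second image is the first given moderate JPEG compression, then framed with a red border.

Blocky 8×8 compression artifacts appear around shape edges and the flat background shows ringing — characteristic JPEG degradation. A solid red frame runs around the edge of the second image, with the content slightly shrunk inside it.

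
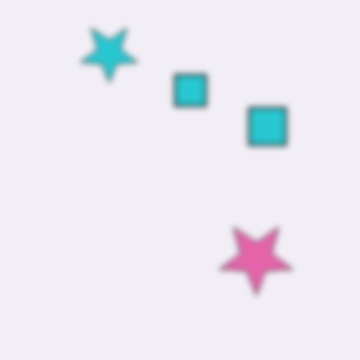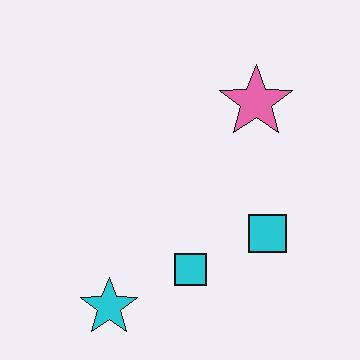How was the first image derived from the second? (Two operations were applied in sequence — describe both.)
The image was flipped vertically (top ↔ bottom), then noticeably gaussian-blurred.

The cyan star is in the bottom-left of the second image and the top-left of the first — shapes on opposite sides of the horizontal midline have swapped in a mirror flip. Shape edges and outlines are uniformly softened across the whole image.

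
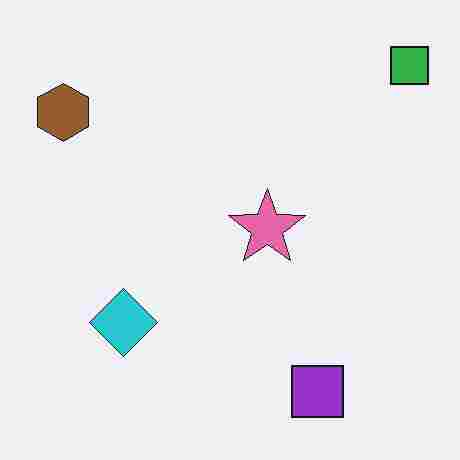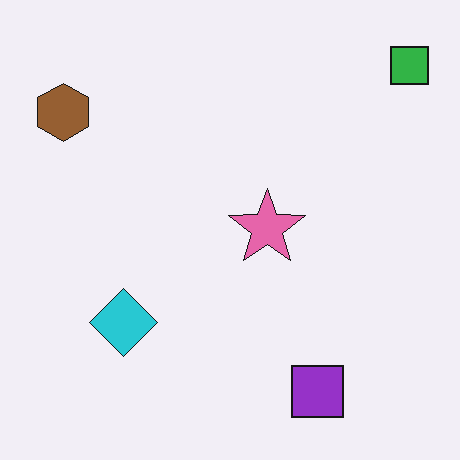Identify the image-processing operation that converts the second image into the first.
The first image is the second degraded with heavy JPEG compression.

Blocky 8×8 compression artifacts appear around shape edges and the flat background shows ringing — characteristic JPEG degradation.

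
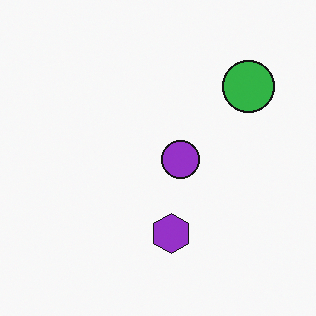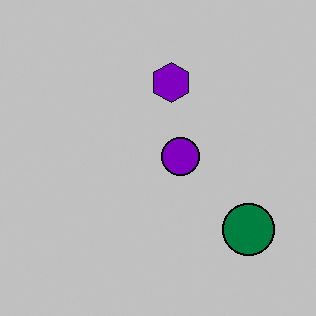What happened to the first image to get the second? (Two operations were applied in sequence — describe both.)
Flipped vertically (top ↔ bottom), then aggressively posterized.

The purple hexagon is in the bottom of the first image and the top of the second — shapes on opposite sides of the horizontal midline have swapped in a mirror flip. Each flat color has snapped to a coarser quantized level — most visibly, the near-white background has dropped to a flat grey.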